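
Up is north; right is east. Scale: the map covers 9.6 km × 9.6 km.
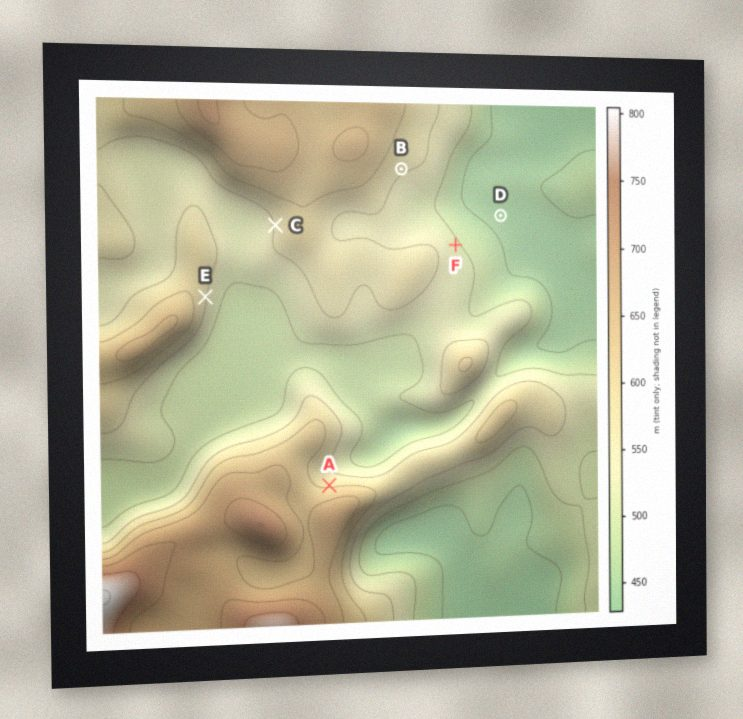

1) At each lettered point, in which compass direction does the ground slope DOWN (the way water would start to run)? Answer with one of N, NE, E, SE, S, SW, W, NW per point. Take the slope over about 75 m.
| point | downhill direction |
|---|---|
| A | N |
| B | SE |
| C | W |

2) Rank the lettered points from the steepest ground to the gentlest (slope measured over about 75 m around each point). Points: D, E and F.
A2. E F D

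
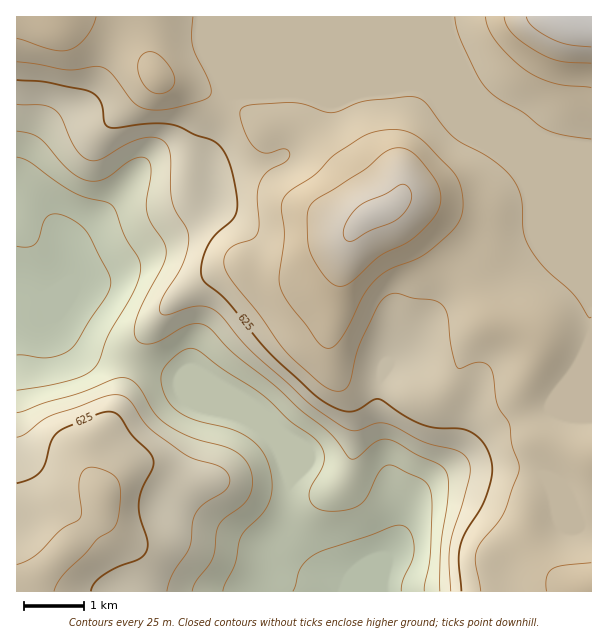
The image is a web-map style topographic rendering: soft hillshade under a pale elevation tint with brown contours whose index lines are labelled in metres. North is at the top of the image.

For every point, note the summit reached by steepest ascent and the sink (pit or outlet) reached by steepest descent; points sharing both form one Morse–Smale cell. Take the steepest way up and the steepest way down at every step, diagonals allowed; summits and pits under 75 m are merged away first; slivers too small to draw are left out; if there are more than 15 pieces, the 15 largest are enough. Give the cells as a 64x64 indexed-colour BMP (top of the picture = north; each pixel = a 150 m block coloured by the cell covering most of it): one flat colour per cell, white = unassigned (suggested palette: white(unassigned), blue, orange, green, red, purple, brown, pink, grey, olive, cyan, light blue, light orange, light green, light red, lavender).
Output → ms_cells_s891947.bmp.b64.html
<image width="64" height="64" href="data:image/bmp;base64,Qk12CAAAAAAAAHYAAAAoAAAAQAAAAEAAAAABAAQAAAAAAAAIAAATCwAAEwsAABAAAAAAAAAA////ALR3HwAOf/8ALKAsACgn1gC9Z5QAS1aMAMJ34wB/f38AIr28AM++FwDox64AeLv/AIrfmACWmP8A1bDFADMzMzMzMzMzMzMzMzMzMzMzMzERERERERERERERERERMzMzMzMzMzMzMzMzMzMzMzMxEREREREREREREREREREzMzMzMzMzMzMzMzMzMzMzMRERERERERERERERERERETMzMzMzMzMzMzMzMzMzMzERERERERERERERERERERERMzMzMzMzMzMzMzMzMzMzMREREREREREREREREREREREzMzMzMzMzMzMzMzMzMzMRERERERERERERERERERERETMzMzMzMzMzMzMzMzMzMxERERERERERERERERERERERMzMzMzMzMzMzMzMzMzMzEREREREREREREREREREREREzMzMzMzMzMzMzMzMzMzMRERERERERERERERERERERETMzMzMzMzMzMzMzMzMzMxERERERERERERERERERERERMzMzMzMzMzMzMzMzMzMzEREREREREREREREREREREREzMzMzMzMzMzMzMzMzMzMRERERERERERERERERERERETMzMzMzMzMzMzMzMzMzMxERERERERERERERERERERERMzMzMzMzMzMzMzMzMzMzEREREREREREREREREREREREzMzMzMzMzMzMzMzMzMzMRERERERERERERERERERERETMzMzMzMzMzMzMzMzMzMRERERERERERERERERERERERMzMzMzMzMzMzMzMzMzMxEREREREREREREREREREREREzMzMzMzMzMzMzMzMzMxERERERERERERERERERERERETMzMzMzMzMzMzMzMzMxERERERERERERERERERERERERMzMzMzMzMzMzMzMzMREREREREREREREREREREREREREzMzMzMzMzMzMzMzMRERERERERERERERERERERERERETMzMzMzMzMzMzMzMRERERERERERERERERERERERERERMzMzMzMzMzMzMzEREREREREREREREREREREREREREREzMzMzMzMzMzMxERERERERERERERERERERERERERERETMzMzMzMzMzERERERERERERERERERERERERERERERERMzMzMzMzMREREREREREREREREREREREREREREREREREzMzMzMxERERERERERERERERERERERERERERERERERETMzMzERERERERERERERERERERERERERERERERERERERMzMzEREREREREREREREREREREREREREREREREREREREzMzERERERERERERERERERERERERERERERERERERERETMzERERERERERERERERERERERERERERERERERERERERMzEREREREREREREREREREREREREREREREREREREREREzMRERERERERERERERERERERERERERERERERERERERESIiIRERERERERERERERERERERERERERERERERERERERIiIiIREREREREREREREREREREREREREREREREREREREiIiIiIhERERERERERERERERERERERERERERERERERESIiIiIiIhERERERERERERERERERERERERERERERERERIiIiIiIiIREREREREREREREREREREREREREREREREREiIiIiIiIiIRERERERERERERERERERERERERERERERESIiIiIiIiIiERERERERERERERERERERERERERERERERIiIiIiIiIiIiEREREREREREREREREREREREREREREREiIiIiIiIiIiIhERERERERERERERERERERERERERERESIiIiIiIiIiIiIhERERERERERERERERERERERERERERIiIiIiIiIiIiIiEREREREREREREREREREREREREREREiIiIiIiIiIiIiIRERERERERERERERERERERERERERESIiIiIiIiIiIiIhERERERERERERERERERERERERERERIiIiIiIiIiIiIiEREREREREREREREREREREREREREREiIiIiIiIiIiIiIRERERERERERERERERERERERERERESIiIiIiIiIiIiIhERERERERERERERERERERERERERERIiIiIiIiIiIiIiERERERERERERERERERERERERERERIiIiIiIiIiIiIiIRERERERERERERERERERERERESIiIiIiIiIiIiIiIiIiEREREREREREREREREREREREiIiIiIiIiIiIiIiIiIiIRERERERERERERERERERESIiIiIiIiIiIiIiIiIiIiIiEREREREREREREREREREiIiIiIiIiIiIiIiIiIiIiIiIRERERERERERERERERIiIiIiIiIiIiIiIiIiIiIiIiIiIiIhEiIiIhEREREiIiIiIiIiIiIiIiIiIiIiIiIiIiIiIiIiIiIiIiIiIiIiIiIiIiIiIiIiIiIiIiIiIiIiIiIiIiIiIiIiIiIiIiIiIiIiIiIiIiIiIiIiIiIiIiIiIiIiIiIiIiIiIiIiIiIiIiIiIiIiIiIiIiIiIiIiIiIiIiIiIiIiIiIiIiIiIiIiIiIiIiIiIiIiIiIiIiIiIiIiIiIiIiIiIiIiIiIiIiIiIiIiIiIiIiIiIiIiIiIiIiIiIiIiIiIiIiIiIiIiIiIiIiIiIiIiIiIiIiIiIiIiIiIiIiIiIiIiIiIiIiIiIiIiIiIiIiIiIiIiIiIiIiIiIiIiIiIiIiIiIiIiIiIiIiIi"/>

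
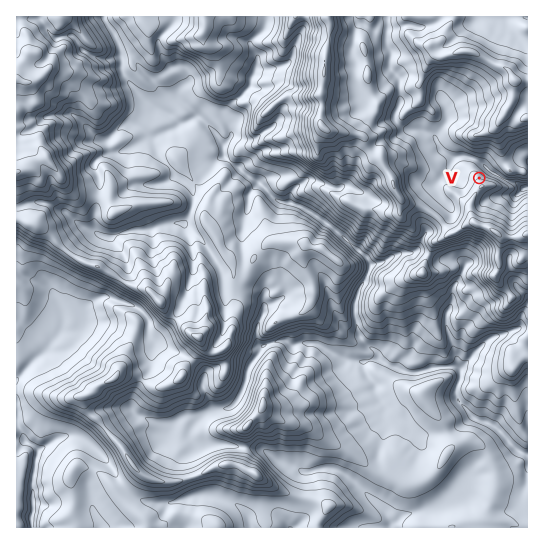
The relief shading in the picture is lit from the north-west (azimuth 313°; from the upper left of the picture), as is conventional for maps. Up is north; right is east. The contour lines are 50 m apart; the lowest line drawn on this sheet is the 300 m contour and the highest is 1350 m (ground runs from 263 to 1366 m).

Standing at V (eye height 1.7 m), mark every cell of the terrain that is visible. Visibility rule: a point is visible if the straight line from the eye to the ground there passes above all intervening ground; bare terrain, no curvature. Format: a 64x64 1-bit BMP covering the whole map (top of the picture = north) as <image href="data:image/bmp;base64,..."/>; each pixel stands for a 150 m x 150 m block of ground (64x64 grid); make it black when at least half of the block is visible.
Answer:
<image width="64" height="64" href="data:image/bmp;base64,Qk0+AgAAAAAAAD4AAAAoAAAAQAAAAEAAAAABAAEAAAAAAAACAAATCwAAEwsAAAIAAAAAAAAA////AAAAAAAAAAAAAAAAAAAAAAAAAAAAAAAAAAAAAAAAAAAAAAAAAAAAAAAAAAAAAAAAAAAAAAAAAAAAAAAAAAAAAAAAAAAAAAAAAAAAAAAAAAAAAAAAAAAAAAAAAAAAAAAAAAAAAAAAAAAAAAAAAAAAAAAAAAAAAAAAAAAAAAAAAAAAAAAAAAAAAAAAAAAAAAAAAAAAAAAAAAAAAAAAAAAAAAAAAAAAAAAAAAAAAAAAAAAAAAAAAAAAAAAAAAAAAAAAAAAAAAAAAAAAAAAAAAAAAAAAAAAAAAAAAAAAAAAAAAAAAAAAAAAAAAAAAAAAAAAAAAAAAAAAAAAAAAAAAAAAAAAAAAAAAAAAAAAAAAAAAAAAAAAAAAAAAAAAAAAAAAAAAAAAAAAAAAAAAAAAAAAAAAAAAAAAAAAAAAAAAAAAAAAAAAAAAAAAAAAAAAAAAAAAAAAAgAAAAAAAAAGAAAAAAAAAAcAgAAAAAAAB+EwAAAAAAAP/+AAAAAAAA//4AAAAAAAD//gAAAAAAQ5/+gAAAAABz/gfAAAAAAML+AcAAAAAAwb4AAAAAAADhnAAAAAAAAOGMAAAAAAAA4IwAAAAAAADCDAAAAAAAAMIEAAAAAAAAQgQAAAAAAABiBgAAAAAAAEQAAAAAAAAAQAAAAAAAAABgAAAAAAAAAGAAAAAAAAAAYAAAA=="/>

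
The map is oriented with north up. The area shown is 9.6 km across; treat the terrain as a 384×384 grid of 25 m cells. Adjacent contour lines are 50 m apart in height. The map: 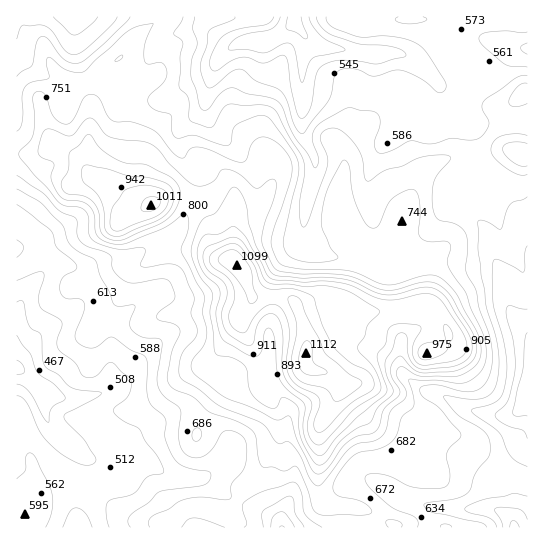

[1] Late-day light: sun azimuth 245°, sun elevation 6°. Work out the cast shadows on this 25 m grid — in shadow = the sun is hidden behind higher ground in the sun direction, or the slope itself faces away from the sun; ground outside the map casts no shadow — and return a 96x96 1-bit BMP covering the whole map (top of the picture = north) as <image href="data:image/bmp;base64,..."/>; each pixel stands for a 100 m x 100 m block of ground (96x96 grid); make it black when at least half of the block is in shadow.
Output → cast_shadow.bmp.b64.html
<image width="96" height="96" href="data:image/bmp;base64,Qk2+BAAAAAAAAD4AAAAoAAAAYAAAAGAAAAABAAEAAAAAAIAEAAATCwAAEwsAAAIAAAAAAAAA////AAAAAAADwAAAAA/AAADwP/gHwAAAAB/AAAH8//wD4AAAAB/gAAf///4D4AAAAA/gAB////8BwAAAAAAAAP//7/wBwAAAAAAAOf/4AAABgAAAAAAAP/+AAAABgAAAAAAAf/4AAAADAAAAAAAAf4AAMAADAAAAAAAAP4AAeAACAAAAAAAAP4AAcAACAAAAAAAAP4AAIAMGAAAAAAAAP4AAAB8PwAAAAAAAP8AAAD8P4AAAAAAAP8AAAH8P4AAAAAAAP+AAAP8fwAAAHAAAP8AAAf8fwAAAHgAAP84AA/8/gAAAHAAAH9+AH/8/AAAAAAAAH9/A//8/AAAAAAAAD//h//9/AAAAAAAAD//z//9/AAAAAABAB/////9/gAAAAABAAD////9/gAAAAADAAA//8D//AAAAAAHAAB//wH/+AAAAAAGAAD//wP/8AAAAAAOAB///gP/gAAAAAAMAD///Af8AAAAAAAAAH//8A/8AAAAAAAAAf//wB/8AAAAAAAAB///gD/8AAAAAAAAB///gD/8AAAAAAAYB///gH/8AAAAAAA8B///gH/8AAAAAAA8B///gP/8AAAAAAB8B///wP/8AAAAAAB+D///wf/8AAAAAAB+D//+Af/8AAAAAAA+D//wA//8AAAAAAAcD//gA//8AAAAAAAAH/7gB//8AAAAAAAAH/P8D//8AAAAAAAYP//+H//8AAAAAAA////////8AAAAAAA////////8AAAAAAA////////8AAAAAAB////////8AAAAAAD////////8AAAAAAD////////8AAAAAAH////////8AAAAAAP////////8AAAAAAP////////8AAAAAAP////////8AAAAAAP////////8AAAAAAH////////8AAAAAAH////8///8AAAAIAH////8///8AAAAeAH////8///8AAAAfAH////8///wAAAAfgH////+///gAAAA/wH//////8AAAAAA/8H//////8AAAAAB/+H//////4AAAAAH//n9/4///4AAAAB///34/4///4AAAAD////w/4///4AAAAH////g/8/nxwAAAAP////g/8/gAAAAAAf9///w/8/wAAAAAAfx///5/4/4AAAEAA/z///x/5/4AAAMAw/z///D/5/8AAAcB4////8H/7/8AAAcD4////wH///8AAAMD4////gH///4AAAED4////gH//4AAAAAD4////gP//AAAAAAHwf/5/AP//AAAAAAHwf/5/Gf/+AAAAAAHwfD9/H//+AAAAAAHwOAB/H//+AAAAAAPgAAH/n//8AAAAAAHgAAH/z//4AAAAAEAAAAP/z//wAA4AAEAcAAP/z4/AOB4AAEA+AAP/54/A/jwAAEB+AMP//8/D/zAAAMD/AOH//8/D/wAAA8D/APH//+/wDAAAB8D/gPh//+fwAAAAAAH/gHx///fgAAAAAAH/wD5///+AAAAAAAH/wAB///4AAAAAAAP/wAD/+D4AAAAAAAH/wAD/AH8AAAAAAA="/>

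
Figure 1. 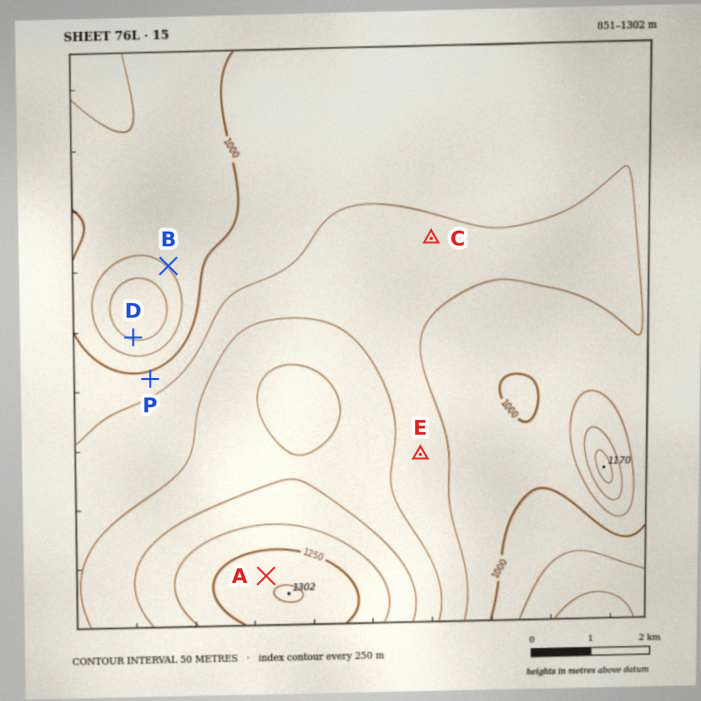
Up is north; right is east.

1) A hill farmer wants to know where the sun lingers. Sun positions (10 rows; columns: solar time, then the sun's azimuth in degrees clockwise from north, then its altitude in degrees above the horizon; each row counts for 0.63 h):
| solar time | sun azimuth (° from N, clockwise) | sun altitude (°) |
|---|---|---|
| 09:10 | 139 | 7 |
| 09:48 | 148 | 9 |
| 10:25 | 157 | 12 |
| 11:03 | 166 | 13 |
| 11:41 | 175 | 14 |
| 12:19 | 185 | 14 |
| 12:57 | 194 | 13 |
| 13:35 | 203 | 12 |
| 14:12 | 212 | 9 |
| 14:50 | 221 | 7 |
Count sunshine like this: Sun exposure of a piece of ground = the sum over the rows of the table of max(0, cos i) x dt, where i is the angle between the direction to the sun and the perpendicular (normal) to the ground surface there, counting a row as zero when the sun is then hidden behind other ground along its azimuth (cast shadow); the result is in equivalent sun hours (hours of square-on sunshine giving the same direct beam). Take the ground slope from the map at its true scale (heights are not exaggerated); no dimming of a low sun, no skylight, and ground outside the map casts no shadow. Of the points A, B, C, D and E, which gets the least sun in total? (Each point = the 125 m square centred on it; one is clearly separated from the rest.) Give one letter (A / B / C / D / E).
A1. D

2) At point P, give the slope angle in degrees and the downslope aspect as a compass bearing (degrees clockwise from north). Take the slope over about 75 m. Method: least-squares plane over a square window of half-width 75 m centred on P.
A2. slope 8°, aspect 343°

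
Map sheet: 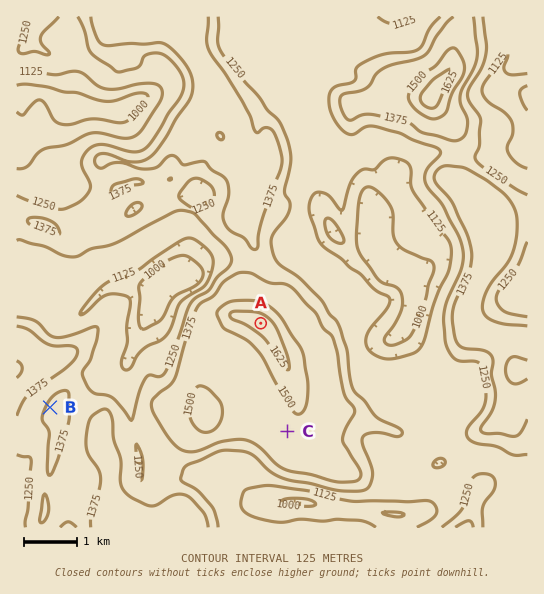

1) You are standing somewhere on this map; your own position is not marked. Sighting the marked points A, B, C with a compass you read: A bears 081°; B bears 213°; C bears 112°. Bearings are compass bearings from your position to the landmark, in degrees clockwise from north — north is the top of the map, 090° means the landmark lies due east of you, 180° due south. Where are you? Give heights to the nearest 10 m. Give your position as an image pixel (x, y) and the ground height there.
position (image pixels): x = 87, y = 351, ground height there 1310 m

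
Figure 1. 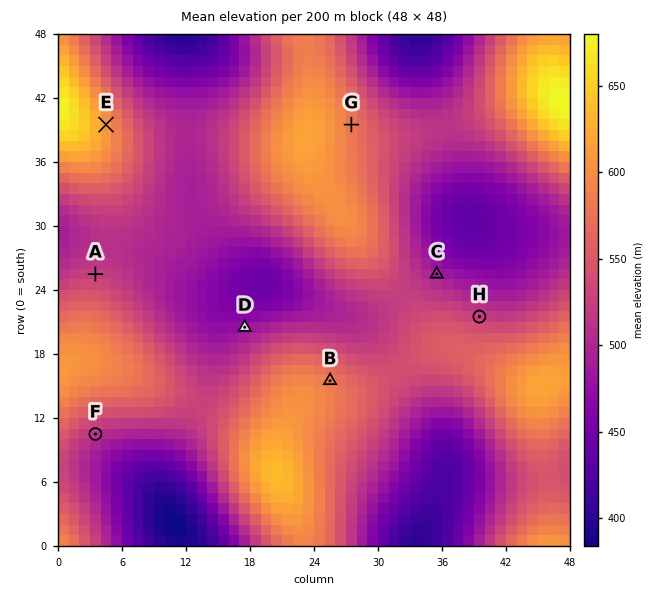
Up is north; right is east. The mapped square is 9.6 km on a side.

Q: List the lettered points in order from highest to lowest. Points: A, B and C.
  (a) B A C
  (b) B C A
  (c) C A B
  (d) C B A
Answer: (a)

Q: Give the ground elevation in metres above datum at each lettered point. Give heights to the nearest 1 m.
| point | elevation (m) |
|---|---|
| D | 479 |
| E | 607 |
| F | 511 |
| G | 581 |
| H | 525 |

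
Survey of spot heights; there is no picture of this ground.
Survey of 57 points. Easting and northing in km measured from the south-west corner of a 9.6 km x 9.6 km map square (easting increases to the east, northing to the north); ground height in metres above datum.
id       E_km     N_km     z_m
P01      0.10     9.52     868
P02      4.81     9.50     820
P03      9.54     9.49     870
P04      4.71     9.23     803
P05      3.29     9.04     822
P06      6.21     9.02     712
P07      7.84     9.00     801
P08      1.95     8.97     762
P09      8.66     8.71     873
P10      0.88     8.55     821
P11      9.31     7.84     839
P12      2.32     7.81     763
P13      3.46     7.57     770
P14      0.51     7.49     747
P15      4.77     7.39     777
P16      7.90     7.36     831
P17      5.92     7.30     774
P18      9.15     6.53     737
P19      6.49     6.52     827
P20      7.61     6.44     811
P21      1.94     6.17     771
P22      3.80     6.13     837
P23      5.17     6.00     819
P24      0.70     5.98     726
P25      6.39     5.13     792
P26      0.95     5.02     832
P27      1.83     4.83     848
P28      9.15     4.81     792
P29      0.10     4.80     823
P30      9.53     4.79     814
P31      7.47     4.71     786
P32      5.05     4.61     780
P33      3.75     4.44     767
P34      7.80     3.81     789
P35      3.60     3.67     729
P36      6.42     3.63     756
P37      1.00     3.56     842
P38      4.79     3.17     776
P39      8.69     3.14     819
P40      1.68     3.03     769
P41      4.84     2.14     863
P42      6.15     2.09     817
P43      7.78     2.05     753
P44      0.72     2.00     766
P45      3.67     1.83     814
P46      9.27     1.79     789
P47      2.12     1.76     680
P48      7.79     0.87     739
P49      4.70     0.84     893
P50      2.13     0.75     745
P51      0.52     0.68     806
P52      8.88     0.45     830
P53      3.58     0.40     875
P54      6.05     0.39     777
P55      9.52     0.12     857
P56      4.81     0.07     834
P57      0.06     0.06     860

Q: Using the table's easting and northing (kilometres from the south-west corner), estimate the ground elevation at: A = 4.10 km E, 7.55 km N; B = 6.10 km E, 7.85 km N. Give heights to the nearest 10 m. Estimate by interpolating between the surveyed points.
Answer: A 780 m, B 740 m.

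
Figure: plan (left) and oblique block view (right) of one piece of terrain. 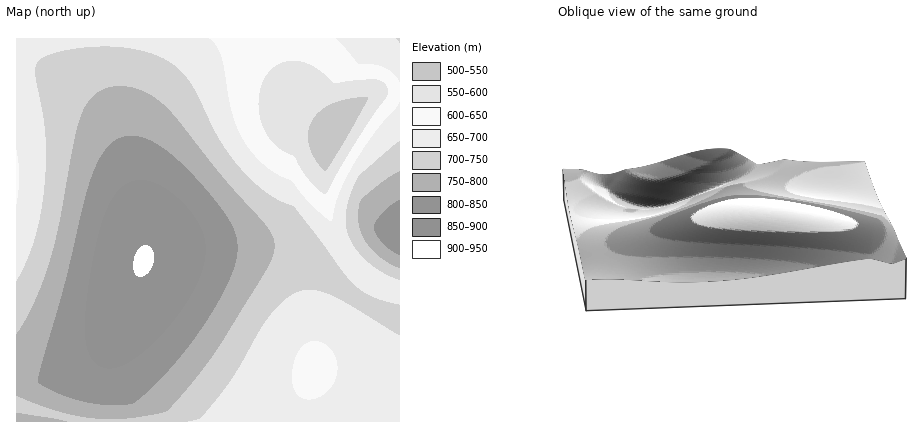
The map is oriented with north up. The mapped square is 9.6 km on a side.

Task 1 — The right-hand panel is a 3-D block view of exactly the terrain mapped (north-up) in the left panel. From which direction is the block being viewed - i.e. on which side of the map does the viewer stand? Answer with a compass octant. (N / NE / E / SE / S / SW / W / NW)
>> W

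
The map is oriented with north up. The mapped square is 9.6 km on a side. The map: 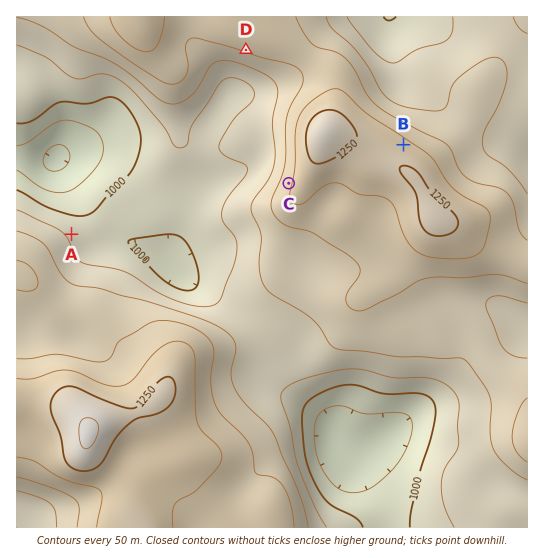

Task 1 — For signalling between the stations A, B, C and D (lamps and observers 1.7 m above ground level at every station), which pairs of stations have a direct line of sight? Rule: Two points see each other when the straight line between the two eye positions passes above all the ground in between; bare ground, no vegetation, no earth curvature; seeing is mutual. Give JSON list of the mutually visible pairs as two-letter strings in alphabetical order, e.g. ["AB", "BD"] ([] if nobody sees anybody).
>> ["AC", "AD", "CD"]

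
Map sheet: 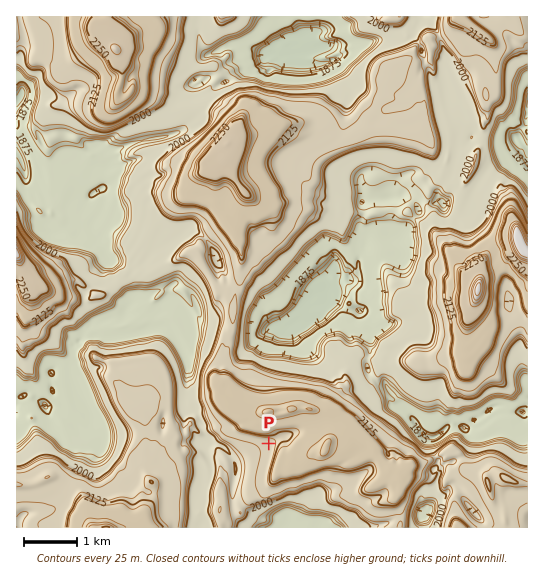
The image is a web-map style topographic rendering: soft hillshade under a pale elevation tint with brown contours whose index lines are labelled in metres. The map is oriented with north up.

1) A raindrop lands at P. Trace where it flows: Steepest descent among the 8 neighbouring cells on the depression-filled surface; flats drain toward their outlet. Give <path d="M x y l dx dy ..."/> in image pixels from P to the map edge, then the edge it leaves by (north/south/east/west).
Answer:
<path d="M269 443l-6 6-8 1-8 8-6 1-2 2-5 0-4-7-8-8-7-3-4 0 0 2-4 4 0 8 4 9 0 8-2 4-2 0 0 8-1 1 0 14-12 12 0 5 7 7 0 2"/>
exit: south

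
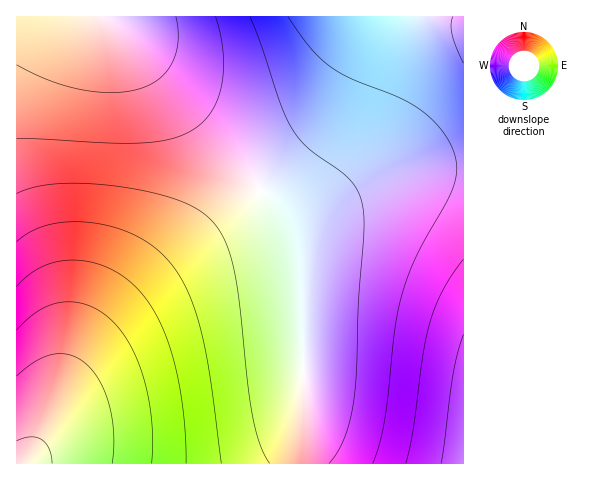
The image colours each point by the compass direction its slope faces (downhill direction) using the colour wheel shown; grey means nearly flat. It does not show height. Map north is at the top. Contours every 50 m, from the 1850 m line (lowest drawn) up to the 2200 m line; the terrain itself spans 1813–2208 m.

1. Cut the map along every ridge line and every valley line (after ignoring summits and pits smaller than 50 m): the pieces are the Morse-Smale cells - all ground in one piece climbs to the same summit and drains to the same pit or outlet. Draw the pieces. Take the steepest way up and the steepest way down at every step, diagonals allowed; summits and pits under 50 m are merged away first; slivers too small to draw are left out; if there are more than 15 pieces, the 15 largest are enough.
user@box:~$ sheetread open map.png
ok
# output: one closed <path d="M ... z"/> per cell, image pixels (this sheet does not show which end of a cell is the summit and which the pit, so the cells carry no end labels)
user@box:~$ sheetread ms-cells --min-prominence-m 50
<path d="M104 16l-88 1 0 446 284 1 4-61-2-104-4-41-8-24-20-32-25-31-74-81-43-51z"/><path d="M463 16l-358 1 23 22 142 163 13 19 11 21 6 33 1-24 5-19 21-22 13-10 32-17 19-7 35-7 38-2z"/><path d="M463 168l-46 2-26 6-19 7-23 11-22 16-21 22-5 19 3 125-3 88 163-1z"/>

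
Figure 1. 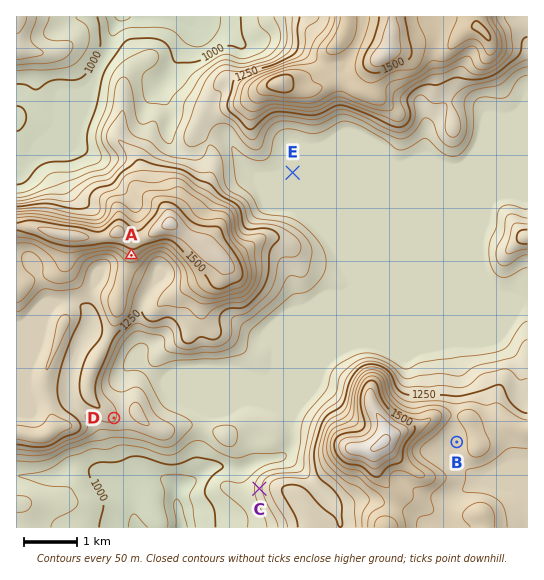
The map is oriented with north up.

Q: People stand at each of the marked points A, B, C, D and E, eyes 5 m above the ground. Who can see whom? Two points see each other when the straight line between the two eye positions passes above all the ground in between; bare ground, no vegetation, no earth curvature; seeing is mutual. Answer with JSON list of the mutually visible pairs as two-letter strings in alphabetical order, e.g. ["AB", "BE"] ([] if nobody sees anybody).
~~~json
["AC", "AD", "CD"]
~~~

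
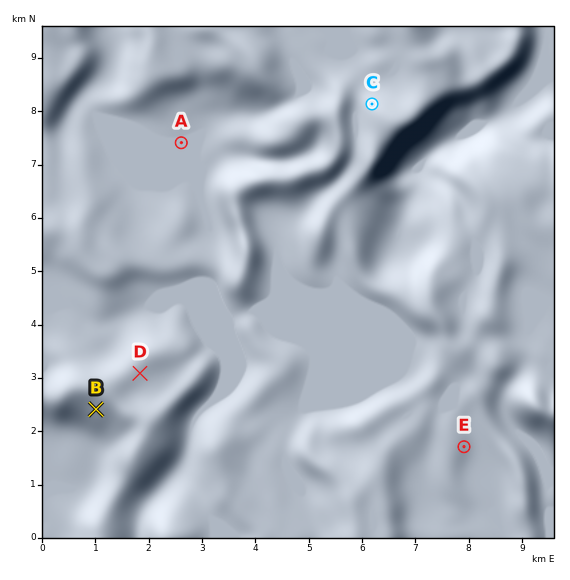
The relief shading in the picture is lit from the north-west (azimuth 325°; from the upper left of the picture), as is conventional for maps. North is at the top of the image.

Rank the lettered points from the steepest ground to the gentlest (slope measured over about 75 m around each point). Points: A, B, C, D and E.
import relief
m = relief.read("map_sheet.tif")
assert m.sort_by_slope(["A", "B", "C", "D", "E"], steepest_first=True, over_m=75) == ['B', 'C', 'E', 'D', 'A']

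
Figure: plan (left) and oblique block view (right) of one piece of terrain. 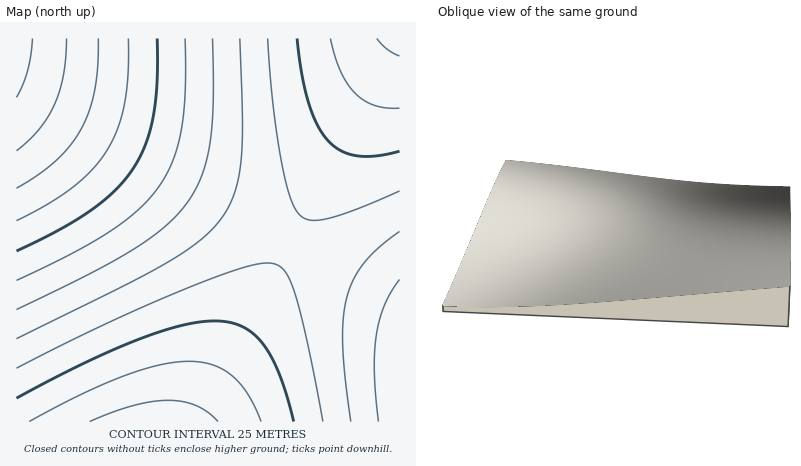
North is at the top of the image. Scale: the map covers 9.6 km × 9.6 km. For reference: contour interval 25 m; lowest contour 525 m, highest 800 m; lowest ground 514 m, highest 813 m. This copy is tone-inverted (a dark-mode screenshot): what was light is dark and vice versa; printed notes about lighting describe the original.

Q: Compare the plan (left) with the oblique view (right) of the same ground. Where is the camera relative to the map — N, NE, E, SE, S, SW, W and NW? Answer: W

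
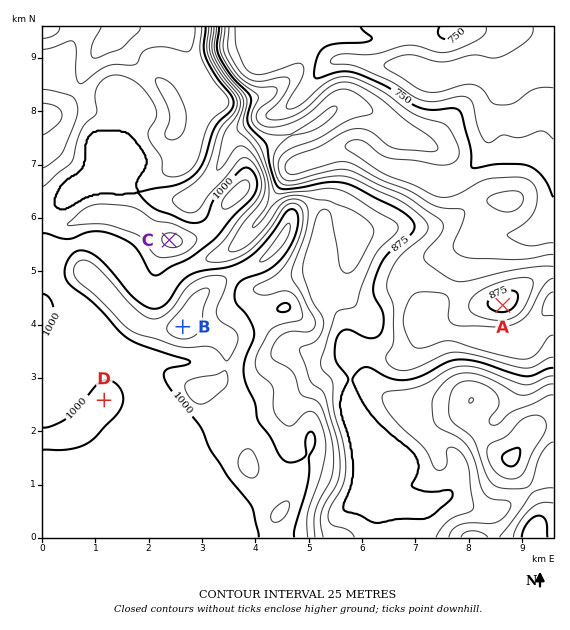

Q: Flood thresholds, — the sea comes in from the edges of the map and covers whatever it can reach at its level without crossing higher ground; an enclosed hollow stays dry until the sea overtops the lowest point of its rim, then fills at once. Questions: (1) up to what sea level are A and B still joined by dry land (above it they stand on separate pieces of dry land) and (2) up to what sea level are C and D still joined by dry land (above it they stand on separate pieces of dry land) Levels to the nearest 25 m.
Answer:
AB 825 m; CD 1000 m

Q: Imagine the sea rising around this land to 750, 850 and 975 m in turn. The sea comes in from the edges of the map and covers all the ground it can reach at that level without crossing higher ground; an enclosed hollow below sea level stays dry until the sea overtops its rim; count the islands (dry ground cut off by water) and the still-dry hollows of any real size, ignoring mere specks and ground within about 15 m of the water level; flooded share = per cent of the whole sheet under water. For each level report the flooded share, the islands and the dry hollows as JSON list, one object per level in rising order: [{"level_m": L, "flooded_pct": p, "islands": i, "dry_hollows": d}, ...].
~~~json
[{"level_m": 750, "flooded_pct": 8, "islands": 0, "dry_hollows": 0}, {"level_m": 850, "flooded_pct": 28, "islands": 1, "dry_hollows": 0}, {"level_m": 975, "flooded_pct": 55, "islands": 1, "dry_hollows": 0}]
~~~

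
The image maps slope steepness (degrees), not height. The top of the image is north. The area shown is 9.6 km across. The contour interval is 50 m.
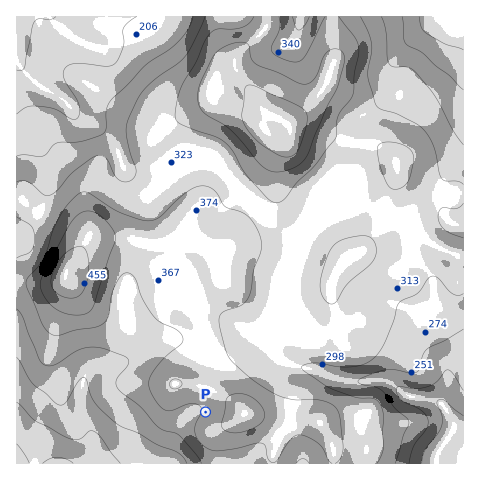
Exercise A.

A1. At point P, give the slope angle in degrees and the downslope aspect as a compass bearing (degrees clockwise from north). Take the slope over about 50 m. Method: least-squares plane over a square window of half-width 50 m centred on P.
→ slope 5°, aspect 289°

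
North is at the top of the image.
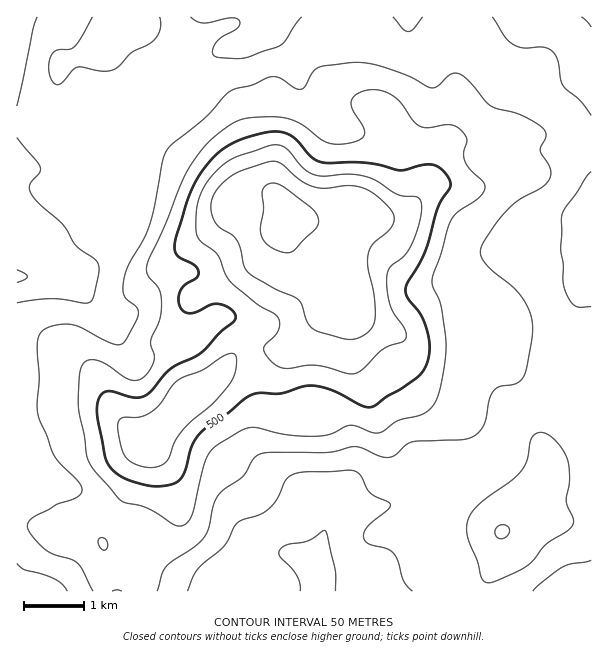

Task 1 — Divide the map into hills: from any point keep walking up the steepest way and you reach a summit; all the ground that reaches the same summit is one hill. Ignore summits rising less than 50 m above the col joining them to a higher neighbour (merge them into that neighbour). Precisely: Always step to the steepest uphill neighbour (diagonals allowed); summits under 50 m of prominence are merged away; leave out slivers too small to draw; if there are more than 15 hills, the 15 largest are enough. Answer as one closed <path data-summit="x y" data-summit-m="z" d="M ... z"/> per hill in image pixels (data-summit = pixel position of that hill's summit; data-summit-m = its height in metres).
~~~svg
<path data-summit="278 228" data-summit-m="663" d="M591 16l-319 0-4 11-11 11-14 8-19 3-9 5-24 19-14 5-18 10-17 17-6 14-2 57-15 38-30 0-24 16-12 5-37-4 1 361 300 0 1-13-4-18 12-37 9-12 6-2 31-2 41-8 18-6 24-14 30-8 9-4 8-9 3-6 1-16 6-21 7-7 32-12 14-10 6-16 7-68 6-13 8-9z"/><path data-summit="501 531" data-summit-m="453" d="M591 282l-7 8-6 13-7 68-6 16-14 10-32 12-7 7-4 13-3 24-3 6-8 9-9 4-30 8-24 14-18 6-41 8-31 2-6 2-9 12-12 37 4 31 274-1z"/><path data-summit="102 44" data-summit-m="431" d="M270 16l-253 0-1 214 25 5 12 0 12-5 24-16 30 0 15-38 2-57 6-14 17-17 18-10 14-5 24-19 9-5 19-3 14-8 11-11 3-6z"/>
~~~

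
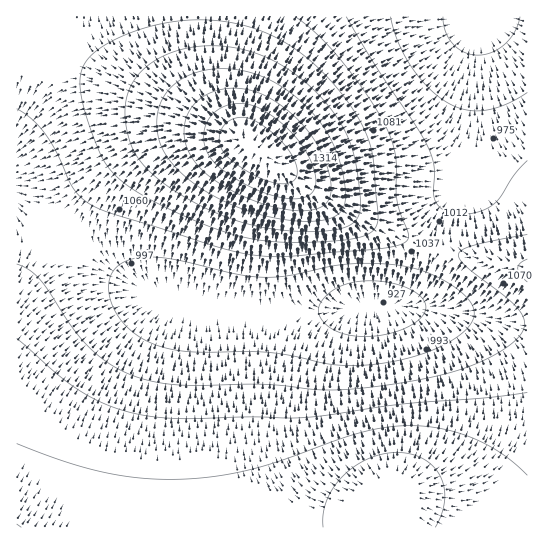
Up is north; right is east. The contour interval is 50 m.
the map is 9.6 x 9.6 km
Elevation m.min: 890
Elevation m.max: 1400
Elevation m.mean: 1090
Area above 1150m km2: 24.5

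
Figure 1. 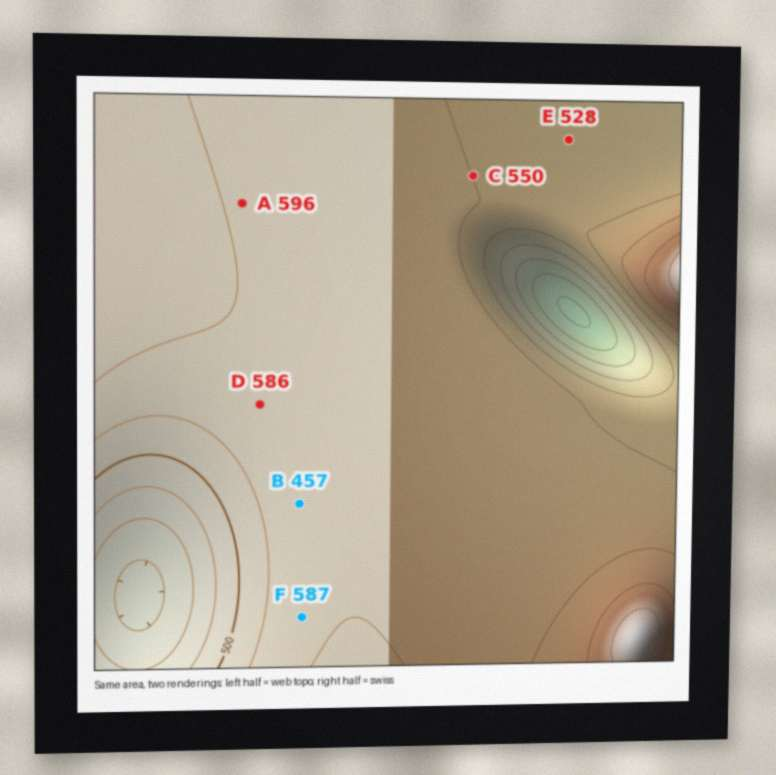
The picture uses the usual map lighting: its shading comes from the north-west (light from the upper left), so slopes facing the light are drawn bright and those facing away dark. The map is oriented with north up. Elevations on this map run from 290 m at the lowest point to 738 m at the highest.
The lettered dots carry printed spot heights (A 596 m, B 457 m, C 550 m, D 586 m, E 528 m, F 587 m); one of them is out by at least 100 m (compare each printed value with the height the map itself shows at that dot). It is B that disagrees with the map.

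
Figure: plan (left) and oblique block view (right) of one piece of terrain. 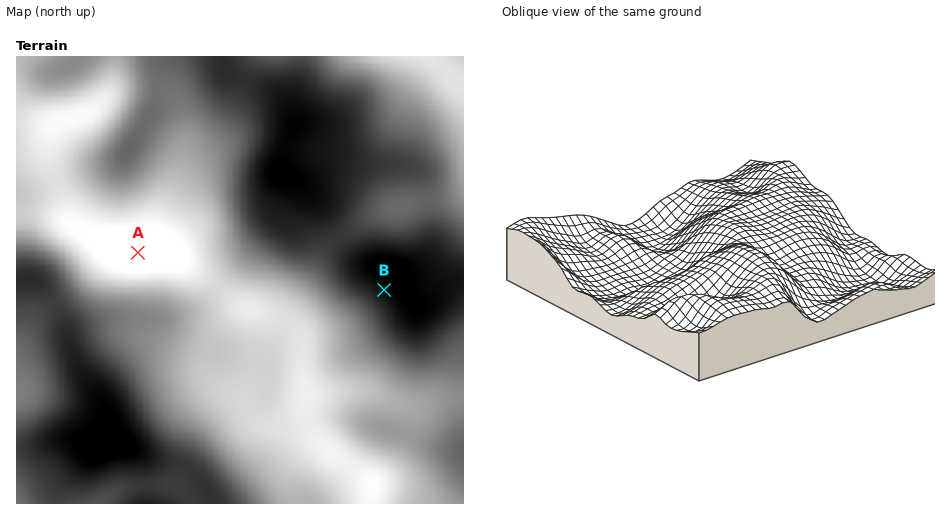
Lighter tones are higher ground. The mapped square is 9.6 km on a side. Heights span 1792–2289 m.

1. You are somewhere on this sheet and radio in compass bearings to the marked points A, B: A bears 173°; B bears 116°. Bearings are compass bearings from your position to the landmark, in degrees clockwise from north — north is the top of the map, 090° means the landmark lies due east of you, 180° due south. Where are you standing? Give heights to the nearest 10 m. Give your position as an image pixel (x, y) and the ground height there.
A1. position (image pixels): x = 127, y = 165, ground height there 2000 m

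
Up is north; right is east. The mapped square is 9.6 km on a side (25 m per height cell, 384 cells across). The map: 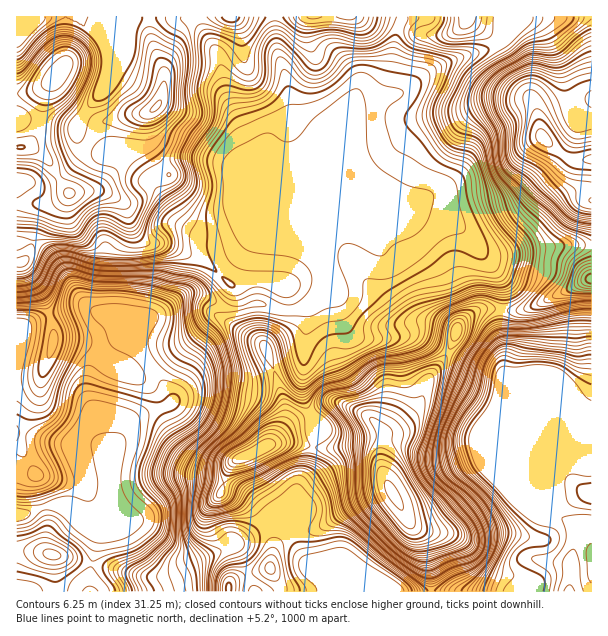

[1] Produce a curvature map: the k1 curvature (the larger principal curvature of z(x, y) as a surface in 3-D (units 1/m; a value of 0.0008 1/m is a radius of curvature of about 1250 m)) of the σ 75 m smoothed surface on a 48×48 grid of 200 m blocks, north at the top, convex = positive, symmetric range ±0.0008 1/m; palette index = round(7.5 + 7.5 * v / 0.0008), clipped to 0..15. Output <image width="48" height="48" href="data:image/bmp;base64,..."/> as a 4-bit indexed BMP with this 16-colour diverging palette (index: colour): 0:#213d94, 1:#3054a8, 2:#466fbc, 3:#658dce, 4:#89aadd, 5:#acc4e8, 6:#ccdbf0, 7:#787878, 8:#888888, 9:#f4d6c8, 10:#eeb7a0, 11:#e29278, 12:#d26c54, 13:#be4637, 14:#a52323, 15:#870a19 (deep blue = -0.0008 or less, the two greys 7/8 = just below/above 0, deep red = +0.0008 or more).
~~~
<image width="48" height="48" href="data:image/bmp;base64,Qk32BAAAAAAAAHYAAAAoAAAAMAAAADAAAAABAAQAAAAAAIAEAAATCwAAEwsAABAAAAAAAAAAlD0hAKhUMAC8b0YAzo1lAN2qiQDoxKwA8NvMAHh4eACIiIgAyNb0AKC37gB4kuIAVGzSADdGvgAjI6UAGQqHAHeJh3ZoqYiIv7d6upiHd3da6WmXeJqYiYiJiIrN25h4z9u8p3iHiIeN+Wq4iZmoiZqruqu6q8qHq5m9hnh3iIi/yovah3iXeavMuoiHaLypqWasmHh3eJr+vN78l3iYiaqpiHd3dnzcp1epmal2eK79ze/tu7upiHi5d3d3dWr/lnqYiJu5ms7rq+27upiJd3ipiIiHdVfv2bqHd3i8u93KrMmpmHeIh5mHeIiIhli//8h3h3aKu9y73amZh3eImruqmYiImZqq/5Z4d3d5rNvO2pmYh3eImqvLmIiIrMyo77iIZWeIndvshmd4iHiJmIqoiIeImquq3/24ZWiHjtvadmZneHiIh5qXd4d4iJq87///3d25rrrLl2d3d3eIh6mGd4d3eKqZms/+3KmZnarOtlV3eId3d6qYiHh3eZhleYrcqXZXramv5lZ3iId4h4mqmHd3eYdVepmsupdr/amd+nZ4iIh4iIm6h3d3iYZma8h7y97/65iK/YiYiIeIiIrJd3iImXZmadls2L/8q6iK/Zmph4d3iIrZd4maqId3acmOxXuXm7qq7pmYd4d3iYraiJmpiIh3aLmvpml2m9zM78l1aId3mIjciImYiJmGaKrOh3iHiqmJz/t1WJd4qHi9mYh3iZqXabvth4iHeIh2fv2mRoiZl3e9qYh3iIq5nN3bqIiIeIiGav7LiJiIh2a8iHiHd2i73bqpmIiIiaqpq//c7sqHd4jLZnd4dlatuIiIiHh3iIiau7/+///ZdqvqVod3d2erqqd4mIh3iIiIiHrMuq3/6c7nRph3d4h4vKqqqYh3iIiIh3moZ4id/++lR6mIiJq92oiYiIiImHd4iIiHV5l3rd/He+/+y83cmHeIiIiIiHd3iIh3ZoqJqp77v/3M7+yYiHd4iIiIh3iHiIh3ZoqXiYm87oaLy7l4iHd3iHiIh4iHiIh4h5mIiYebynedt3h4h3d3d3iIh3d3eIeIiZiKqbu5qoist2eId3d3d3eHd3d3eIiImYd5zKqau7u7y4iYh3d4iId4d3h3d4iIiZic3Hd6u8uoi8q6mId4iHd3d3iId3iIiJqqqHaMqJmXaL3JiHd4iIiIiIiIh3Z5uqmZmHjMh3iZiLyGd3d4iHeIiIiIiHZ63JiaqszJeHeImap1Z3d4iId4iIiIiZd4vaq8u7qoeJd4iaqXd3h3iId4iIiHiah3rMvKeHq4Z5mJmpiZmHh4iHd4iIiIiaqHqry3Z3m5aJq7zKmrqHiIiId3eIiZqqqZqryXd3i7mYiavcupmHiIeIiHeIiImqqququIiLqsuXaIe+p3eImpeJiHeId3iJq7u6qZmbyq2od4eut3iJu5iKmId4h3d4mrzMuqmZzKzKh4ituZiJyoeLqXZ4h3d4mZq8upqWnczbh3i7uYh6uHebqYeIeId4iIh8qImWiszKh3nJqnZ6uGeqiImpiqq5iZd7lnmnibuoiIq3moeKqHeqdoq6m8zdupiIh3ineKmIh3mneavMqrvN3typh5Z7uYd3iHeg=="/>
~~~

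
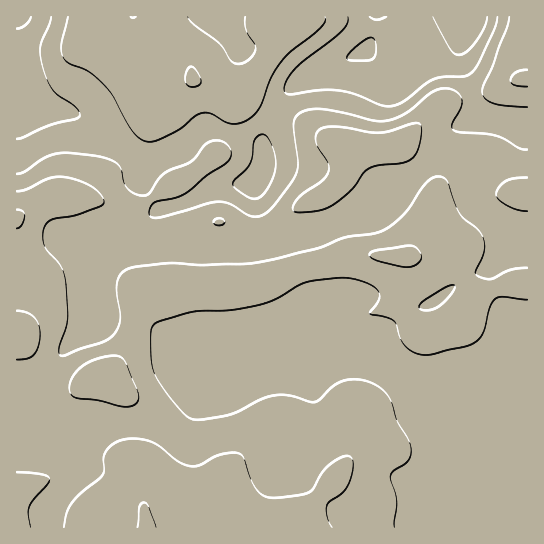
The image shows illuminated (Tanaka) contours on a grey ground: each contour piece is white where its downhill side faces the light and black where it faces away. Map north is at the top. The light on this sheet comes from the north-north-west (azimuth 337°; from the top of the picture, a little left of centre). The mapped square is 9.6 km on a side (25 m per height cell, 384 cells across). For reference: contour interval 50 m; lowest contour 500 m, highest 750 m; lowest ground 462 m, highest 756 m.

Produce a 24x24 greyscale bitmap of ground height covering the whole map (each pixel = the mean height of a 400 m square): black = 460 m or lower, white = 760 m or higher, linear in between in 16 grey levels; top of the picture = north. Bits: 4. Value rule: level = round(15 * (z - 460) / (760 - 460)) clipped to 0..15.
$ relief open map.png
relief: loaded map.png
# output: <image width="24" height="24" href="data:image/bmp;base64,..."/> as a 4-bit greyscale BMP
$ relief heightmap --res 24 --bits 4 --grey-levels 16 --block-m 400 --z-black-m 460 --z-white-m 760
<image width="24" height="24" href="data:image/bmp;base64,Qk2WAQAAAAAAAHYAAAAoAAAAGAAAABgAAAABAAQAAAAAACABAAATCwAAEwsAABAAAAAAAAAAAAAAABEREQAiIiIAMzMzAERERABVVVUAZmZmAHd3dwCIiIgAmZmZAKqqqgC7u7sAzMzMAN3d3QDu7u4A////AMzN3u3d3d3MupmZmczM3u3d3MzMupmZmczMzd3MzLzMupmZmbu8zdy8y7u8upmZmaqru7qqu7q7upmZmau7vLqZqqqrqpmZmarN3KmZmZmaqZmZmbq926mZmZmZmZmZmduau5mZmZmZmaqpmduYmqmZmZmZmaqqmcuYmrqqqpmZmqqqmbuYm7u7u6qZqrqqqrqYiZmZmqqrvMy6mbmIiIiJiZmaq8y6mcqZiHeJiJmYiaupmbu6l3d2VXqpiJqpmomZhnh2VGiamZmZmWd3dmZ4ZFiru6mZmFVVZ4d3ZWiqqqh3dkRFaJh4hmd3Znl2ZzRWeImZmFRUQ0Z2iTV3iImYeGQyIjRFiTV4iIiHd3ZCIjMjaCV4h4h3d4d0IiIRWA=="/>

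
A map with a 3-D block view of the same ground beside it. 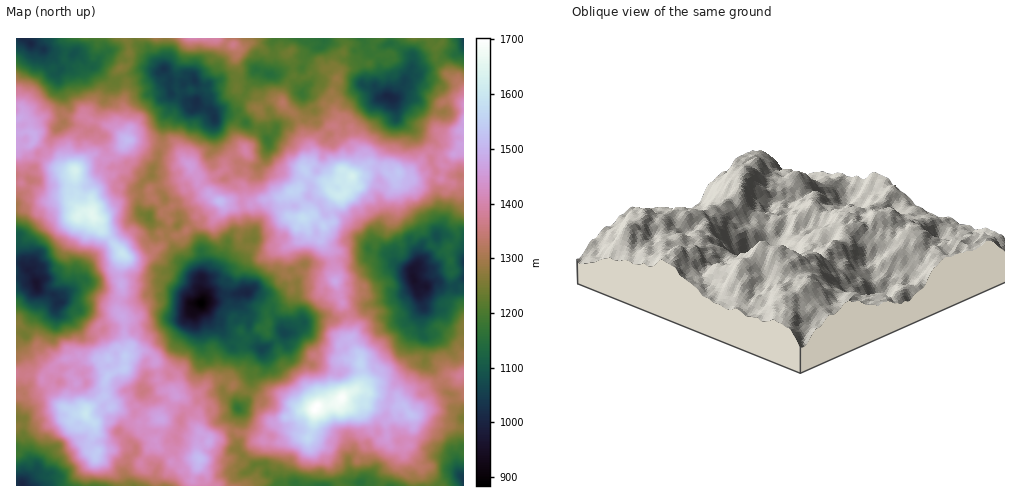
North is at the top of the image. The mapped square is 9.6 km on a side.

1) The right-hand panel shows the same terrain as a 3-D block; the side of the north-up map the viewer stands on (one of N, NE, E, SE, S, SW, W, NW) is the SE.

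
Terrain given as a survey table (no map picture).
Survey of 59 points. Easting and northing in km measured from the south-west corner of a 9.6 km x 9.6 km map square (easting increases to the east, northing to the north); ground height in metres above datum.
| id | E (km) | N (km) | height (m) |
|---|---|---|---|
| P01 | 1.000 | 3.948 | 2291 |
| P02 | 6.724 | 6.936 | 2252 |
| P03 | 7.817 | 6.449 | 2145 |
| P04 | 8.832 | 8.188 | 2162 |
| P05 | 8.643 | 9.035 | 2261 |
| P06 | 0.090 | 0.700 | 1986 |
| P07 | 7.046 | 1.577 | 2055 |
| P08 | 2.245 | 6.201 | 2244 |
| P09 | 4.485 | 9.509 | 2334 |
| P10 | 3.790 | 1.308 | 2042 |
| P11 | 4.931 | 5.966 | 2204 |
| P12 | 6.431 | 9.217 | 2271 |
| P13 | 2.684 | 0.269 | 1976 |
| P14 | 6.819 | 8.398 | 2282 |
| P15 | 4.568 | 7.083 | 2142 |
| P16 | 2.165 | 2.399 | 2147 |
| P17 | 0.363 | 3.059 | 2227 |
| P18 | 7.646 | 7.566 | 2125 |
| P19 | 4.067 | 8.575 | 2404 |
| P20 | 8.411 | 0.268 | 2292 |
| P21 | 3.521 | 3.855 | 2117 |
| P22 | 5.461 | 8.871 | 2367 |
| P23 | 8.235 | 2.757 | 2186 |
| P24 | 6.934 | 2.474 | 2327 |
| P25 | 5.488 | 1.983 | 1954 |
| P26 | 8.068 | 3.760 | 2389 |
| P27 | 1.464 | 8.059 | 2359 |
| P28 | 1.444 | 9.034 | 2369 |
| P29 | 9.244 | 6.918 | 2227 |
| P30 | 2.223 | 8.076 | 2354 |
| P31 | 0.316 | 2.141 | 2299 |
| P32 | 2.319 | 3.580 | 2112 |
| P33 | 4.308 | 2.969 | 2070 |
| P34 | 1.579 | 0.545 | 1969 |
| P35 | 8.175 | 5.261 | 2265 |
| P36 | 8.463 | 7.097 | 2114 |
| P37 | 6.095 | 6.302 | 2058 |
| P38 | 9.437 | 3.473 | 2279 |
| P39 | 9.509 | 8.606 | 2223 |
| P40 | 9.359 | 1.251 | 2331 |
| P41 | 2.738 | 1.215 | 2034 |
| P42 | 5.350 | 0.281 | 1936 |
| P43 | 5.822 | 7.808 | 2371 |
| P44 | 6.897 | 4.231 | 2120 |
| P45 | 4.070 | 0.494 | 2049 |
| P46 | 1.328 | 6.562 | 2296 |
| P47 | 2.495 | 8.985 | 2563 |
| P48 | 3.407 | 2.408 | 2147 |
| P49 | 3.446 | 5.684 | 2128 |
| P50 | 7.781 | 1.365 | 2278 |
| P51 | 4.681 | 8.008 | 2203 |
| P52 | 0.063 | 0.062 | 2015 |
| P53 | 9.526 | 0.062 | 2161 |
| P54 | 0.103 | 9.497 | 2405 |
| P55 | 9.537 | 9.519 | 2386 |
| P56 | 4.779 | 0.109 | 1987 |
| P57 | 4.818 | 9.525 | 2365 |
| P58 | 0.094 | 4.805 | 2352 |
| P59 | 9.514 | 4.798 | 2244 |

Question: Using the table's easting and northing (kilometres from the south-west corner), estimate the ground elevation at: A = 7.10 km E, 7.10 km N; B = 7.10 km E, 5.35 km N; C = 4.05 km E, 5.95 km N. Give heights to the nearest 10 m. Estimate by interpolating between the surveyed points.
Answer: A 2180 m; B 2220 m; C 2130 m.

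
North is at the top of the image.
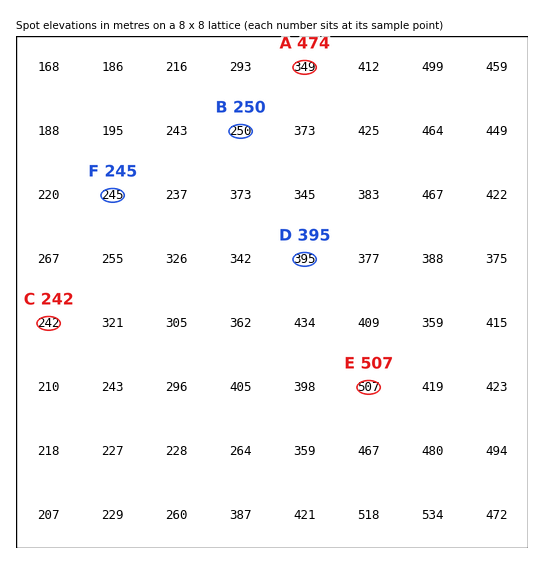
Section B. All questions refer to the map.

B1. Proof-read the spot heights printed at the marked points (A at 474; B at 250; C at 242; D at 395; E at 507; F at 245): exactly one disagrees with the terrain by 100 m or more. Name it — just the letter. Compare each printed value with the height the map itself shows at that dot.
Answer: A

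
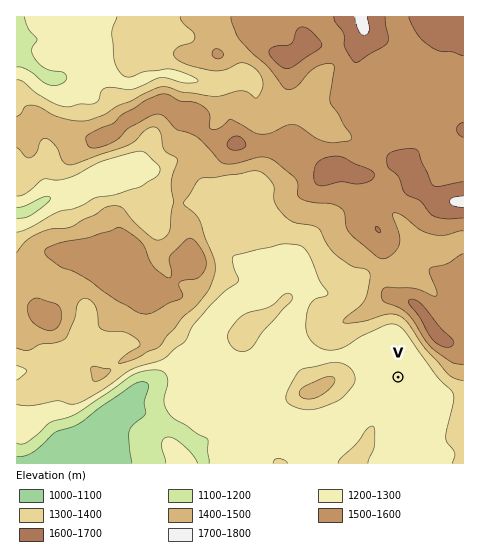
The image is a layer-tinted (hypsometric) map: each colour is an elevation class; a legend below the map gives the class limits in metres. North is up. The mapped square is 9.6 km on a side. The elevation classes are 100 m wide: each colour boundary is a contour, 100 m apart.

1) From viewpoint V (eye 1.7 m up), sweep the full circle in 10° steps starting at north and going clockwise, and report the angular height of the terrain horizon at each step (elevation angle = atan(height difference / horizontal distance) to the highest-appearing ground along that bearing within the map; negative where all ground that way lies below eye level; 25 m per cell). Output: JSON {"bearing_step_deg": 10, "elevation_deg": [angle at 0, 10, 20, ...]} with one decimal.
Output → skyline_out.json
{"bearing_step_deg": 10, "elevation_deg": [9.6, 12.0, 13.6, 15.5, 16.8, 16.6, 14.7, 11.9, 9.5, 6.5, 3.3, 2.9, 2.6, 1.8, 1.2, 0.5, 0.4, -0.0, -0.1, 0.0, 1.1, 1.4, 0.6, 0.3, 0.2, 1.6, 5.1, 5.2, 2.5, 2.9, 3.2, 4.1, 4.9, 5.6, 6.4, 8.0]}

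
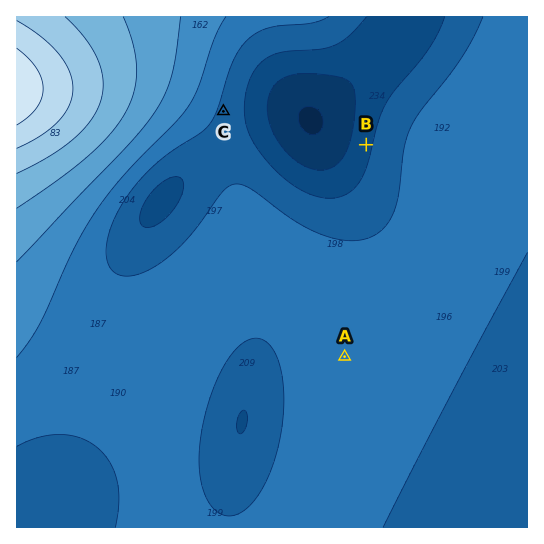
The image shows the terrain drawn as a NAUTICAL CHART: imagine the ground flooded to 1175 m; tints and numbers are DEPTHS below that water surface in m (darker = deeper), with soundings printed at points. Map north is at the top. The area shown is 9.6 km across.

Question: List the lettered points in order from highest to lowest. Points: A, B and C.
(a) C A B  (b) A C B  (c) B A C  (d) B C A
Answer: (b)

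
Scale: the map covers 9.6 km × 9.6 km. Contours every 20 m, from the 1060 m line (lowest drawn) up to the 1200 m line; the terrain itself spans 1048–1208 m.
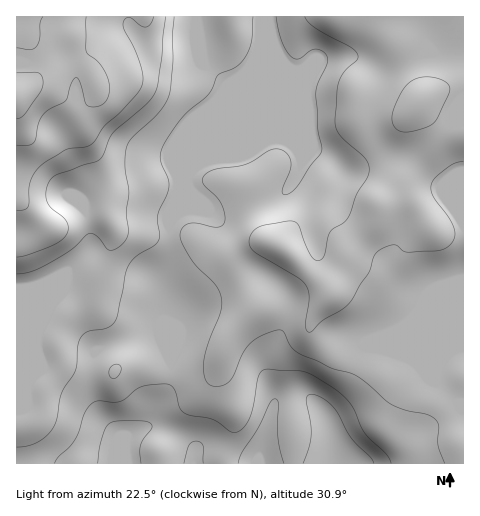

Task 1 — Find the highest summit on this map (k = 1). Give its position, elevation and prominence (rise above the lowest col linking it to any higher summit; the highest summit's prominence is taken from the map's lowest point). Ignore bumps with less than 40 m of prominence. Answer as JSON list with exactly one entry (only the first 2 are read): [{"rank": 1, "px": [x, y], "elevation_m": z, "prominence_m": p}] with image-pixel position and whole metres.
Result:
[{"rank": 1, "px": [417, 103], "elevation_m": 1151, "prominence_m": 52}]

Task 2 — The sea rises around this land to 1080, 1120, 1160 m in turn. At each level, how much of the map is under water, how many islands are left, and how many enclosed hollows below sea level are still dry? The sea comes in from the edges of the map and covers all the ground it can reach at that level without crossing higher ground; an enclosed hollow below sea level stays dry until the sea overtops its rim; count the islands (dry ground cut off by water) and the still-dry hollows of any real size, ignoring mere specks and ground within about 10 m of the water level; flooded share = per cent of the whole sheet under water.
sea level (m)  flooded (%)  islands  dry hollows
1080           10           0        0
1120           68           0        0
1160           92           0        0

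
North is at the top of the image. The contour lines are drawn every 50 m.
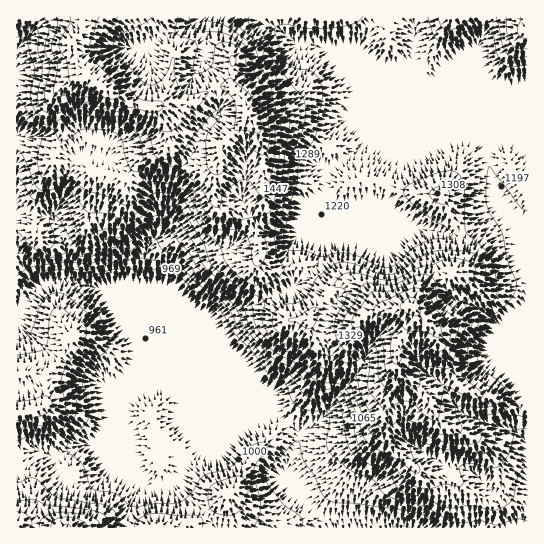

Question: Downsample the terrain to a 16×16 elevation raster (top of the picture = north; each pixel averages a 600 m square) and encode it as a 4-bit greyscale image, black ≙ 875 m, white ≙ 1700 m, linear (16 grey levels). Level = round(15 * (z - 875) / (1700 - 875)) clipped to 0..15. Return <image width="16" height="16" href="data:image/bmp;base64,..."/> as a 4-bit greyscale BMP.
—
<image width="16" height="16" href="data:image/bmp;base64,Qk32AAAAAAAAAHYAAAAoAAAAEAAAABAAAAABAAQAAAAAAIAAAAATCwAAEwsAABAAAAAAAAAAAAAAABEREQAiIiIAMzMzAERERABVVVUAZmZmAHd3dwCIiIgAmZmZAKqqqgC7u7sAzMzMAN3d3QDu7u4A////AFVDMzIRESMzMyIiMhEjREMyIiIiEjVVVFQiIiIiR3dlVCIiIjVpmHZEMiIjaIqpZjQyIiaJq8p2MyIjV3iauYZVVDWJd3d4dmZ3V5l2ZmdmeJmJuoZmd2aJmrvLhmZmZpqrzMyXZmZmvd3cy4dmZma+7MzKdmZmZ77sy6h3Z2d5"/>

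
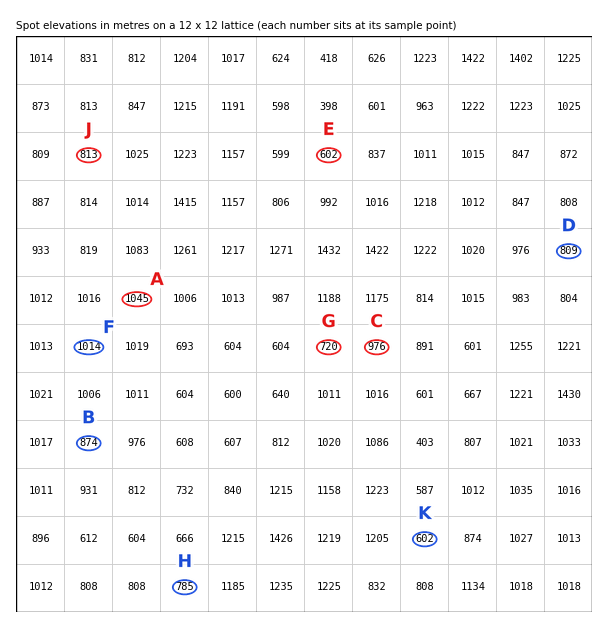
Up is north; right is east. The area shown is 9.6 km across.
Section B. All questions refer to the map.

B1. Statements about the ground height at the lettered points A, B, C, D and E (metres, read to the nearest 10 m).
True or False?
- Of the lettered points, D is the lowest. False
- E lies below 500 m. False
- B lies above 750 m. True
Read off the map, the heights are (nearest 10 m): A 1050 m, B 870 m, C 980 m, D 810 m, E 600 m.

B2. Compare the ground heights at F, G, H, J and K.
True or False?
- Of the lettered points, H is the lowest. False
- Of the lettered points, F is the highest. True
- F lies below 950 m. False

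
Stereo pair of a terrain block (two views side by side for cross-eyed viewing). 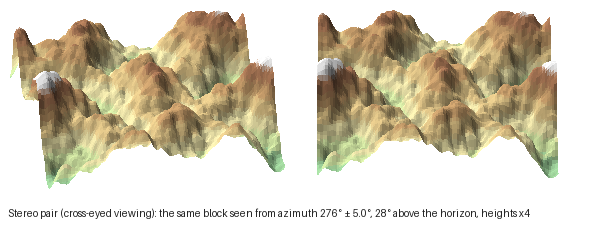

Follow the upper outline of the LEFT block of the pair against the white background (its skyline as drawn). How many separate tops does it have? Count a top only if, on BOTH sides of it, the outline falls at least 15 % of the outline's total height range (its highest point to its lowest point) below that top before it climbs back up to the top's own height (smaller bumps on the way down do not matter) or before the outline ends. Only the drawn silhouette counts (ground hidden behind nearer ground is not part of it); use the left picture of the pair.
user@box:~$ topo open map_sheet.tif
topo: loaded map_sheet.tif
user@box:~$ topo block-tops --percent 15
2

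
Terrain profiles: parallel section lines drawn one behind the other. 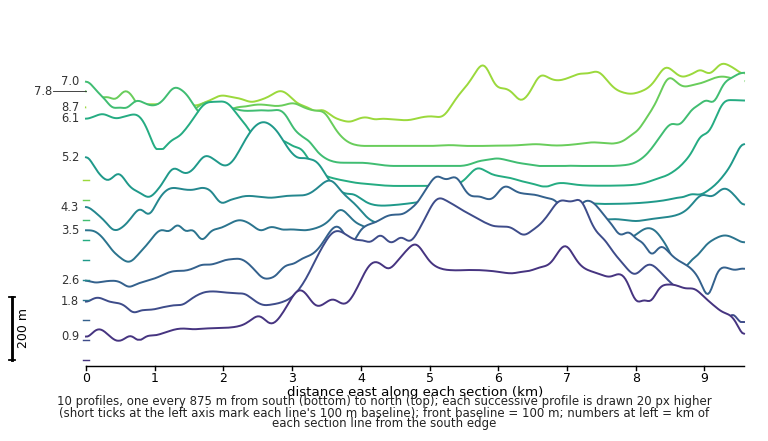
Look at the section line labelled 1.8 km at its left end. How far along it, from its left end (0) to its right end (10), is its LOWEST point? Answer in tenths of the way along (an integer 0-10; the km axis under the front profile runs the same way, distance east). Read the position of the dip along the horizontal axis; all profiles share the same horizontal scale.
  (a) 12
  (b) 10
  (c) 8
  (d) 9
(b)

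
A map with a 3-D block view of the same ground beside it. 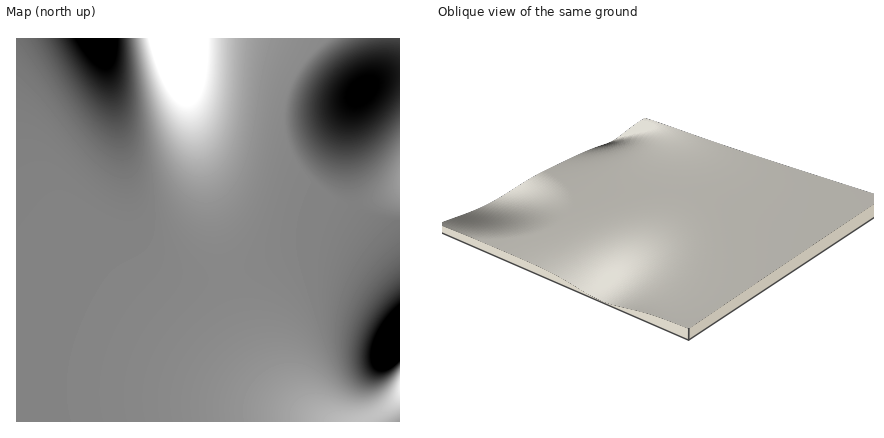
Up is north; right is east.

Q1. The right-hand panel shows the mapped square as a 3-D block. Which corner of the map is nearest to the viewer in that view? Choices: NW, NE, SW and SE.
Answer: NW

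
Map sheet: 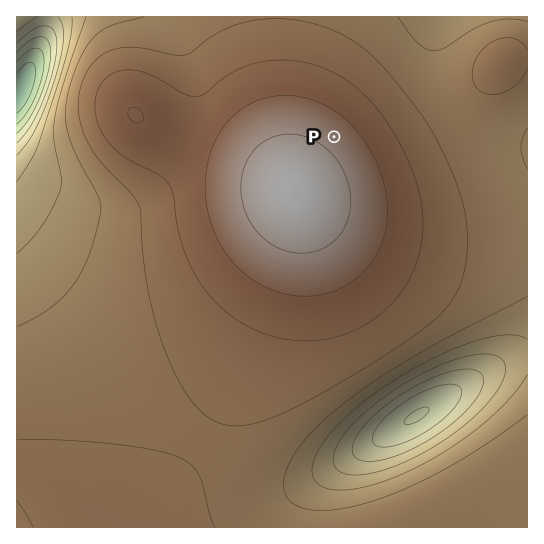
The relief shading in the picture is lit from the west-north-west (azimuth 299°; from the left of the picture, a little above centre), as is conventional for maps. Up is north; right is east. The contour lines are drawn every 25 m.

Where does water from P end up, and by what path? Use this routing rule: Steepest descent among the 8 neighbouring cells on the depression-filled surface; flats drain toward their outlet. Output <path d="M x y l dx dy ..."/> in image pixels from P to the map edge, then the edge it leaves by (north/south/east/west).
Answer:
<path d="M334 137l95-95 6-16 7-8 0-1"/>
exit: north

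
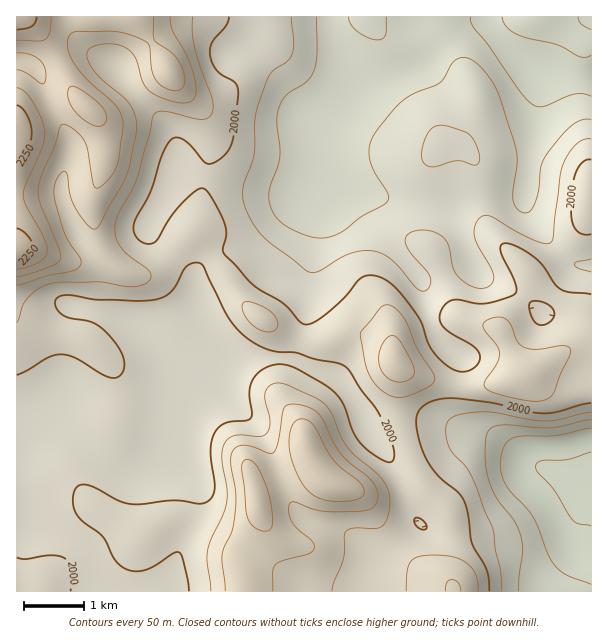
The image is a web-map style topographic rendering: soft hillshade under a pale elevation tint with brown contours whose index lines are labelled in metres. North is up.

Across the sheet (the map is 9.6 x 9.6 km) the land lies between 1800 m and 2280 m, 2000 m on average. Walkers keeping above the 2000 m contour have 41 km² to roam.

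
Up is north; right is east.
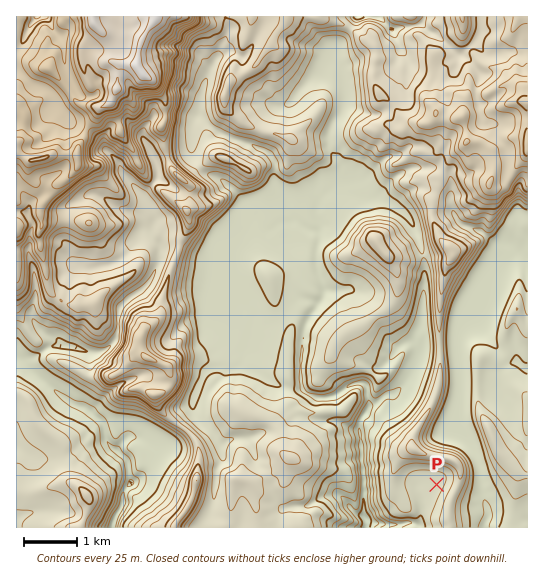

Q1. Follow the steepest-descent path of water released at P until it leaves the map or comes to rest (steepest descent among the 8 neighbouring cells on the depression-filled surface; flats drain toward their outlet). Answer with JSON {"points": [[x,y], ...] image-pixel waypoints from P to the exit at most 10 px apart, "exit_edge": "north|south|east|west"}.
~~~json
{"points": [[437, 485], [426, 485], [417, 490], [418, 501], [421, 511], [419, 522], [411, 523], [401, 525], [390, 525], [379, 523], [369, 523], [366, 527]], "exit_edge": "south"}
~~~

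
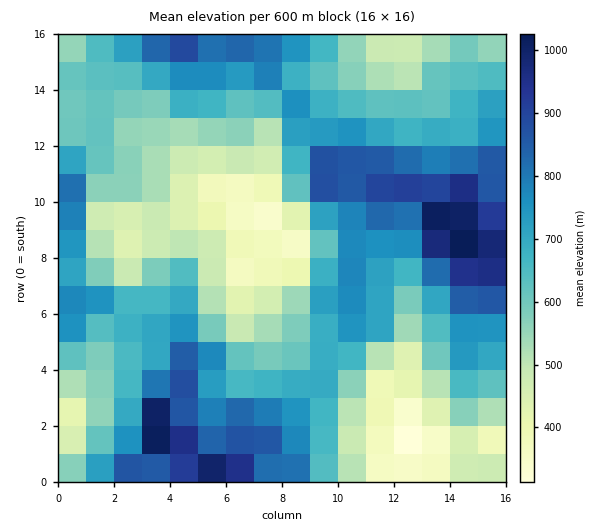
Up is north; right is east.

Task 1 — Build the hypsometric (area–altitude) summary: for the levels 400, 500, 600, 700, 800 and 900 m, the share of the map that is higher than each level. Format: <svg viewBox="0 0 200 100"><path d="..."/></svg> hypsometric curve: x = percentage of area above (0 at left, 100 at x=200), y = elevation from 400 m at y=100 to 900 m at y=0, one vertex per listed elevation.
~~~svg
<svg viewBox="0 0 200 100"><path d="M183 100l-24-20-36-20-44-20-40-20-23-20"/></svg>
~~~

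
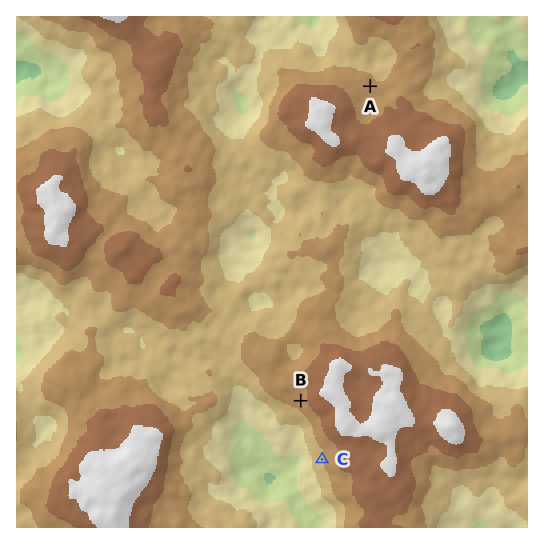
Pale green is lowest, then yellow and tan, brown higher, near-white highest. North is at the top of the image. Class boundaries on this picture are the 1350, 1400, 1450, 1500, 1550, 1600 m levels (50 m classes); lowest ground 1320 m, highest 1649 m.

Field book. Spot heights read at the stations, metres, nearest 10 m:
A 1520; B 1530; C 1490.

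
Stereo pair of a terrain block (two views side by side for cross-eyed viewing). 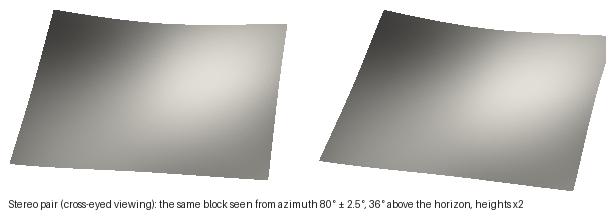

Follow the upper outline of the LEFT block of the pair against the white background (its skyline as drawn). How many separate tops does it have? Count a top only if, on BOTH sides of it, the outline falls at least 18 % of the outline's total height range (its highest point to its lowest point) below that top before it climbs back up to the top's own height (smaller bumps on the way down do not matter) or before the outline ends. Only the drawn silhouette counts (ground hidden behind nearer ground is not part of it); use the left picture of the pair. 0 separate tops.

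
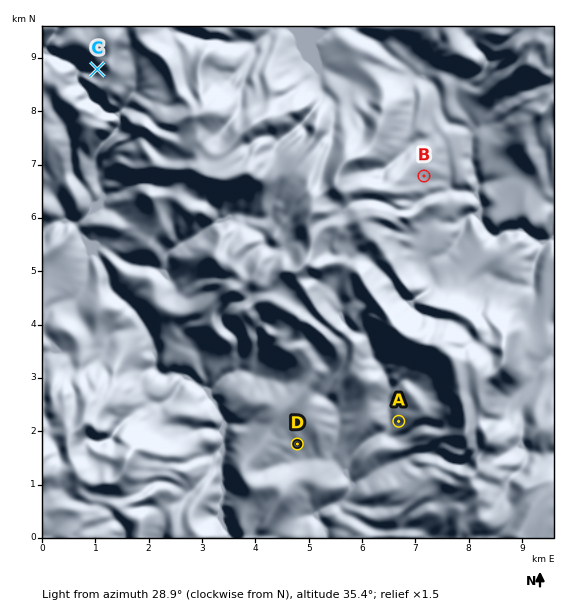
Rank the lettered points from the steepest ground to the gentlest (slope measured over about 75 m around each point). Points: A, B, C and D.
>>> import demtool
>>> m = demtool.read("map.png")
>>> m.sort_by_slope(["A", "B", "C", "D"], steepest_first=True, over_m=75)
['C', 'A', 'B', 'D']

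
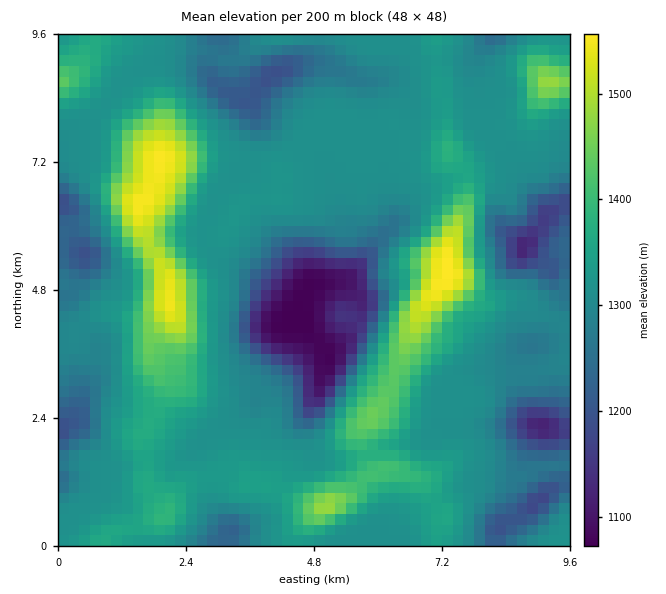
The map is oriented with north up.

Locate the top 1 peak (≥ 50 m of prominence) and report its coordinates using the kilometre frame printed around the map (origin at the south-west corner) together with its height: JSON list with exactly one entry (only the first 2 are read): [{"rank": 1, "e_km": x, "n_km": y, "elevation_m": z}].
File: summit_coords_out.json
[{"rank": 1, "e_km": 7.31, "n_km": 5.09, "elevation_m": 1557}]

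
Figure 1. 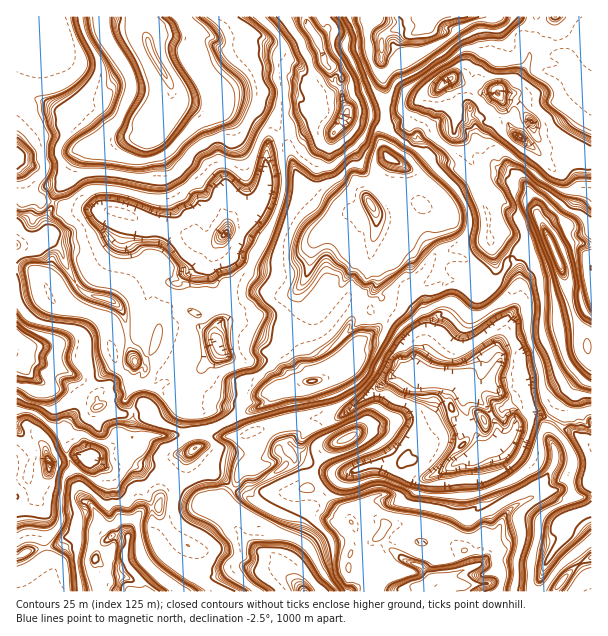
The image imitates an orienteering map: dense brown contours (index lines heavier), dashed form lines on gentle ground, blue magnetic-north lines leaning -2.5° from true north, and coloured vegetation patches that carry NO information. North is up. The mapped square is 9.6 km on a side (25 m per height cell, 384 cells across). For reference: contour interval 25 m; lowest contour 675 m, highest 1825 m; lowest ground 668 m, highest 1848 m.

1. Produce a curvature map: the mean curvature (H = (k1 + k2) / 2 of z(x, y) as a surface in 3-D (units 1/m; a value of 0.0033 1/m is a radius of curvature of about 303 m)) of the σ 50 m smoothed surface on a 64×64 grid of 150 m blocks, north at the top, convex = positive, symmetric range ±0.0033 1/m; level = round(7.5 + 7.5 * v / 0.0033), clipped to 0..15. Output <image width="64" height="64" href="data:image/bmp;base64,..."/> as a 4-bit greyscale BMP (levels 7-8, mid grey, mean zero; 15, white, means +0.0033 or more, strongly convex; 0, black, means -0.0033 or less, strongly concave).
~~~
<image width="64" height="64" href="data:image/bmp;base64,Qk12CAAAAAAAAHYAAAAoAAAAQAAAAEAAAAABAAQAAAAAAAAIAAATCwAAEwsAABAAAAAAAAAAAAAAABEREQAiIiIAMzMzAERERABVVVUAZmZmAHd3dwCIiIgAmZmZAKqqqgC7u7sAzMzMAN3d3QDu7u4A////AHd3c5bHSsjKNto1rJWYN5FXN6anWO2omaz96ZhWe/Rnd3dyiMc3XZKcUmmDOjJod4aJ+4d1Nny5mIOpx3YI/EdXd3J7p0n7OpJHelGVB3iHKmr5d3dAS4vN6ibXaQmNlaVXUHzpK+KYFXeKonx2d2J4edd3dp/EIiOPp6VZILee34ZnebYb87FniIjrXBEyFrWGyXd5lVd3d0No1paATIdXZd1VuWX2gniIiedaeJmqRYS4eHd3ZniIh4jXtpUzqsu5TXXWuflFiIi9Y3irp1VXWah3t3eIiKy8qqXGonQ7iXRmpNl2iiV4rKZHd3Q2mae9iXeJiJrNswquw8ShZ1VUQGaSzU+vhYijNHd1JsyplayIeJvNy3RHdDfjpGUTVmdziYn0Jwy7mIFnd0XMiIh2TeyYkiRnm7q8loyLd5dDZ3R5z5eodTm3ojZlf6mIh3d3ic77i3iHdlabuZrMev5ndTnqkxLZd3eqQzV7rKiJucU1ebuoZlVnd4dq2o74YniXW+xYc7yod4rM6RdYmqiLRFV5lzEwWZl1NqZM6QlTeLBbpSiGQ2p3doi5JkOIaosUAAQyV4kwFninWpJvZ7N4sDigIbhlfIZ3R5pGdRllirZlMTaKicYTQ0NWmh7G03iibwEBuHVNl8+VnIZ2u0moeZh4dEh4nGZXZRdsLsiTeHN/tmiHdzrJSvi6R4Wcw6u/+5h6NXiMi4VnU3pveiWXQsl0jzVUEAeFR2AVd1aUKJrv2siSd4yUhoRhd7mDBDApclvdQmfN/rzN7aMTVmdjJYu49ddXi0Vp4qBV6FadZGrEXIe9yqqjEhJ8zJYyI0ZjB9+I+li4WG+JsLNYmZlWaXuYrIl7nnNndSin3ZdmQyUgeqdWq7a0hy/ZoppEUmzek3d4pg/6NneHNqV+3bu4iHUDdZuXuIVllXpz1G7GmHn3R3jHE0NneIdHtm+pmqzKiXE8UjRVZ3dgmlW11liKtpOGifhGZ4iIh1v7VtuYy5zamDBGd3d3d2TZVIqFuN9Dn9WmI1eXd3hplWmXScqIiJ7JdDd2QzRXc8k3akptitSKF8Y0z2aHeIhnYghkS6vJiOh2AzN6qFaBazpIh8t4tHkYwmW7WHd4pxGljodUI3yoyoZpKbu8pFNKF4ao2Xr7f1fSdoVqd3i1GLV7mHd1Vbu6mDmpiHWLUZZotZm7y4ncWtN3h3p3eKIpp0ioh3dVbP96YWd2SnSYlKiKaamVVnjOhHaXeIeIliiXR8iHd3WUV5xnIjKb2TVip3xKzkOHZEM2R5Z3h4eLZ4hgiXd3d2hWedmHWYmKpAOkfD3XOjJFVUR/Z3iIdoiYhzWod4h3d3d4nWV2hGhalZN6T4aFN3dH3/pXeHiIiId1baiHaId4dneJuIME78N5VHl/dLNndZ+WVHh4iJqqiHXsh4tmd3U4dHeK3JyYvTY3aM+Dw3dk9TZ3h3eFiZjLhVqXXLVmgcrGJniImIeMkQhHzZOBVTu0d3iIiItiMWjJN6dG1kN6yryCV4h3eJnDajf8dHJFb0Z3iZiIrWV3Uilat1i4OKqIidlzeHiMltmVSPlknNhuRnmoirvWN3eIOpTXbLlKqIh4isU3iLgSuoJ/2EGIirhWimRqu5N3iHlkw6pMuZmIeHeIqkJHoVNtco+Hq2mYyle6ZmQ0R3d6EaSpXEnIh3h5d4eJuoSiZxZV34RjppzoacVGd3d3d4mQljpcdcuIeGiGd4iK66RnKjj5SrTGfFN8M3d3VDRniJiYQ4m0WriIWKZ4eIitlGV8PeqNeSc6RogFZTJIqzRneHdydtdCuYdOlniIiMuTdmWf12SnVlNjW1Ekarqb1yZ4d3VHyHONlp9HeIiJ52N1GMu3iHSHZ/1jiZh1RmN5xldHVie6h0jIhmd4h555NnKG7YhVV7pZ2thFZ6vM7GTIIG90J6u7tX2Xd3d614dHWOX5ZifsOYLIZ4h2VUJI1UtlzLEoz3BXf2pUR5xYUndl3bdRM3QykaVoiJvMqbRtNZhnwEnYOYSZC338tWc3d3bqhSZ3ZTOluuy7p0WGi0iEBoegW3WpJohp75p02ld4dqhEeHiHOpXI+ohlre6Gkntt23JaiqFlaFfqhm12qpidplWYh2OrcYR9uFr5ied7M1eNZoiadlGFafZ2lFgCu9ZQC4hjSJhkyEOcdMiInVfLdFmTeLo4gEZZl2BmtQjbRHfjpki7h0bIdSjEq4iKw2nOlbg4tkjHBGXMha3rQ5VYm1CTbKiHWtiIYlldiIjKR4rFfUeyaKwBVtwZlTVl9al6alfKiId6vJiGK0i4iJ1XiMhcdbJ4mxdozEUFmYeokzqXf5iIh2Q2u4cogrh4qzeIuVvFtHirR4p6VyYY2XkgR4QJiIh4h3M7p1WTt4rGSIrIXFaieaVEePpWdDAYmnFqRJuIiId3d0K2Wla2ypJ4q4R7J7N8VBZ6y3mYZAiWZ1FuuIh3eIh3cYSbK4qqNom1Np1Xy5YAd3vWvrl3ZDKv26mHd4eId3dxhcRsfJYni2J3mSfWtAiHqfVXvImETbiJh4iId3h3d0R8g8i4pDeZJXeZWcSgWrm29UNFqXRVVXh3h3d4eHh3KZw5t8esV4zFeJ6ranB3daj1fsyZpoVGRXd3d3h3eHZI2E2Xh7tHvVaK6IdZBJFHxqypquZZZHqSV3Znd3h3dIfXW5iL1WykWMxok7IMY4fWJ5iIqZmHr8tWanV3"/>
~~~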